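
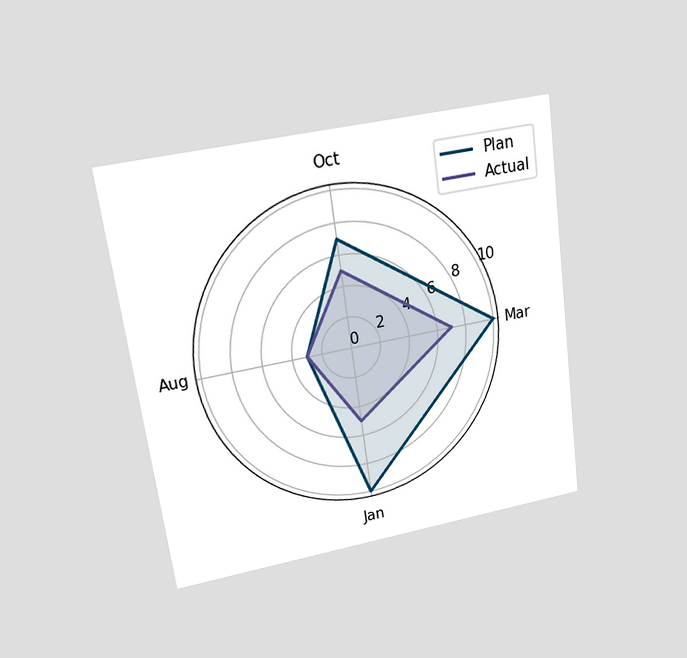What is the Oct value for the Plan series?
The chart is tilted about 8° counter-clockwise and viewed at a slight angle. On the Oct axis, Plan reaches 7.

7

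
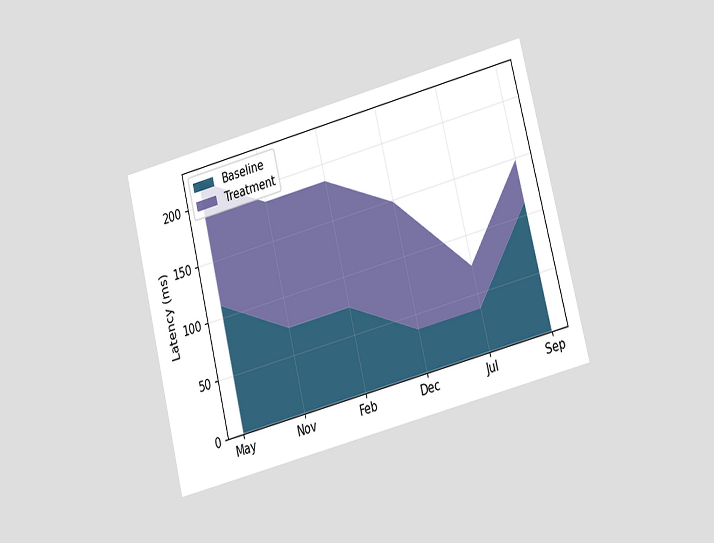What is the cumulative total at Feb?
185ms

The chart is tilted about 14° counter-clockwise and viewed at a slight angle. The stacked total at Feb reaches 185ms.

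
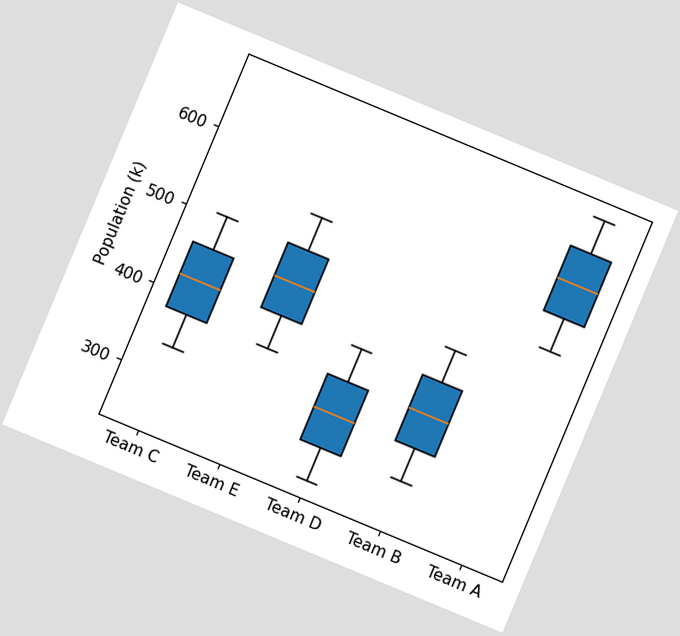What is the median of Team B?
378k

The chart is tilted about 23° clockwise. The median line in the Team B box sits at 378k.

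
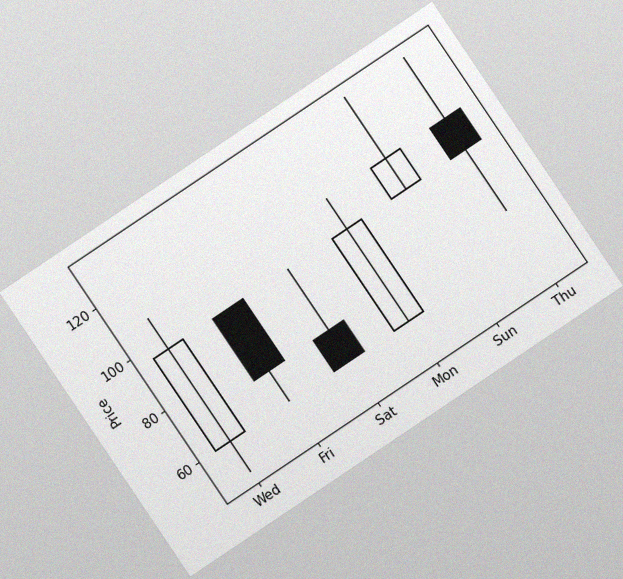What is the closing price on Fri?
The chart is tilted about 34° counter-clockwise, with some photo noise. The Fri candle closes at 72.

72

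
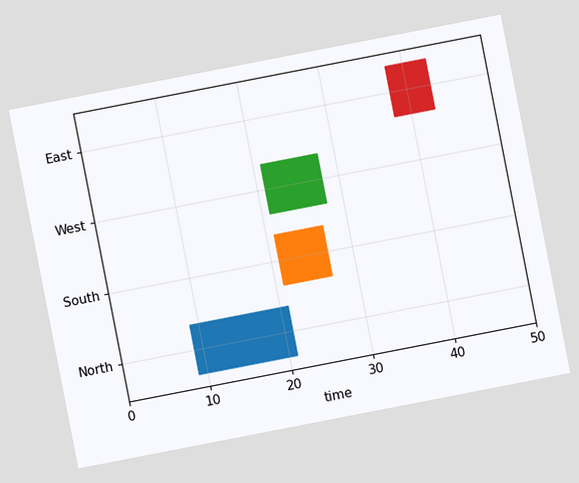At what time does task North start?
The chart is tilted about 11° counter-clockwise. The North bar begins at t=9.

9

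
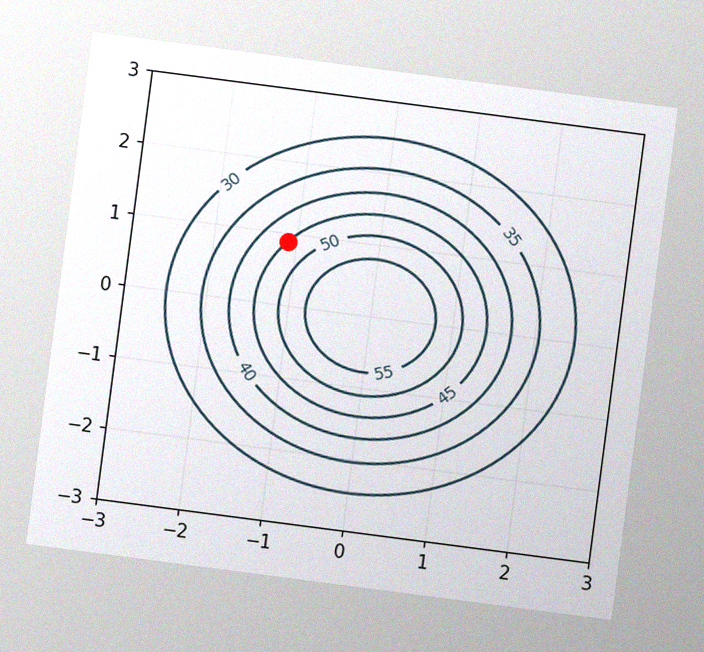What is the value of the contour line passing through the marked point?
45

The chart is tilted about 7° clockwise, with some photo noise. The marked point sits on the contour labelled 45.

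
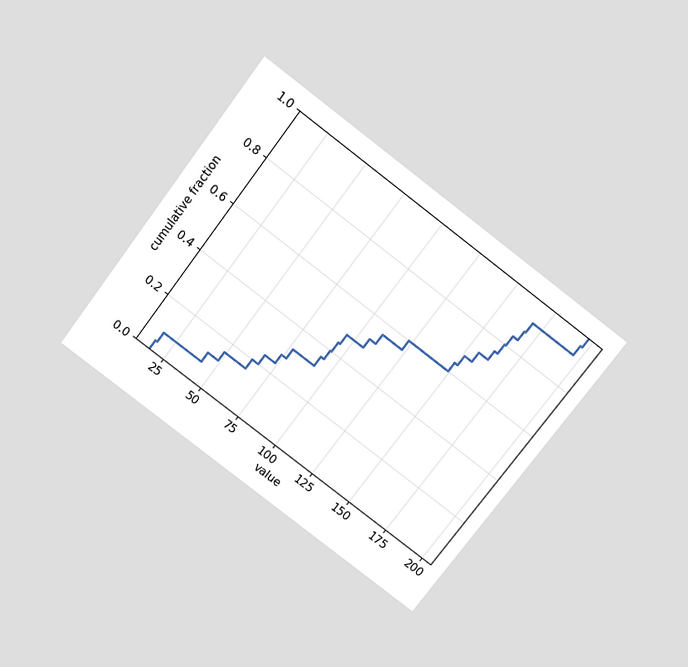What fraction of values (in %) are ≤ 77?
32%

The chart is tilted about 37° clockwise and viewed slightly from above. At x=77 the ECDF step is at 32%.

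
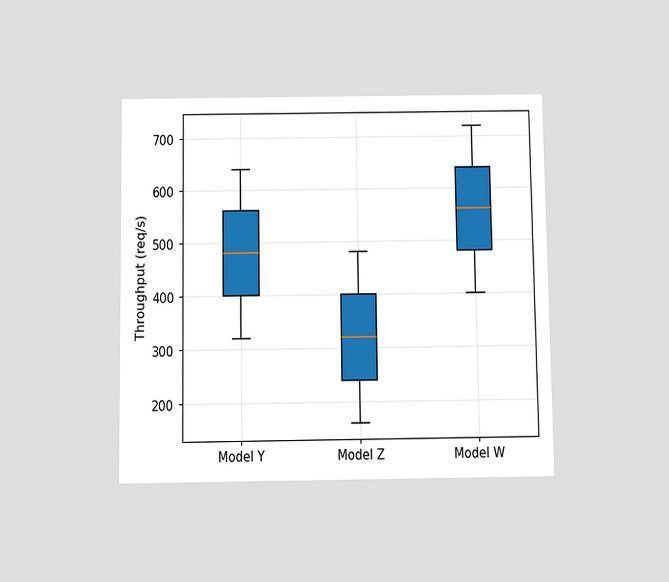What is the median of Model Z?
The chart is viewed slightly from below. The median line in the Model Z box sits at 320req/s.

320req/s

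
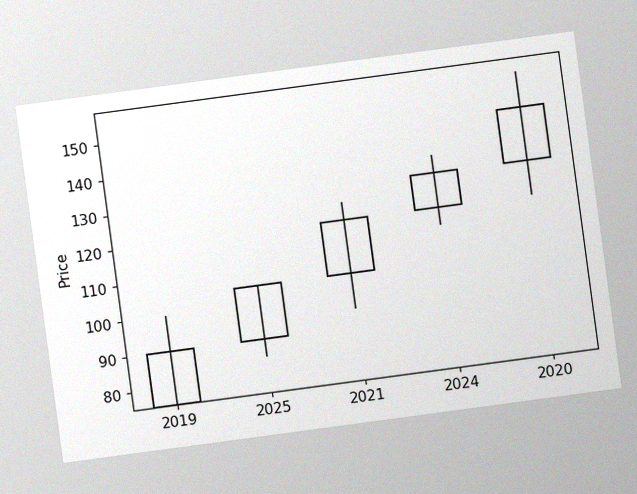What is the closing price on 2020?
145

The chart is tilted about 8° counter-clockwise, with some photo noise. The 2020 candle closes at 145.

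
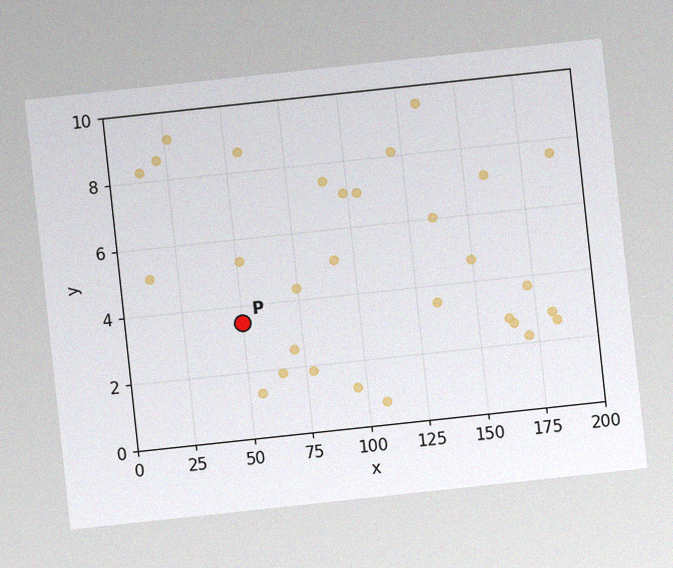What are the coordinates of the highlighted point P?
(50, 3.5)

The chart is tilted about 6° counter-clockwise, with some photo noise. Following the gridlines from P to each axis, P sits at (50, 3.5).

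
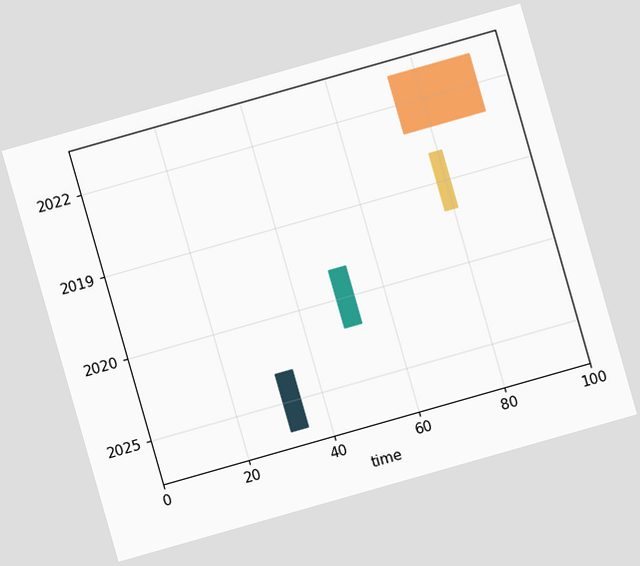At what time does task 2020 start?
The chart is tilted about 16° counter-clockwise. The 2020 bar begins at t=49.

49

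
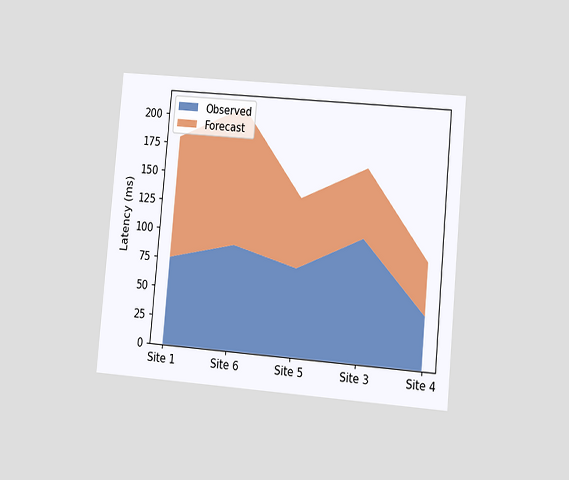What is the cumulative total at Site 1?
180ms

The chart is tilted about 5° clockwise and viewed at a slight angle. The stacked total at Site 1 reaches 180ms.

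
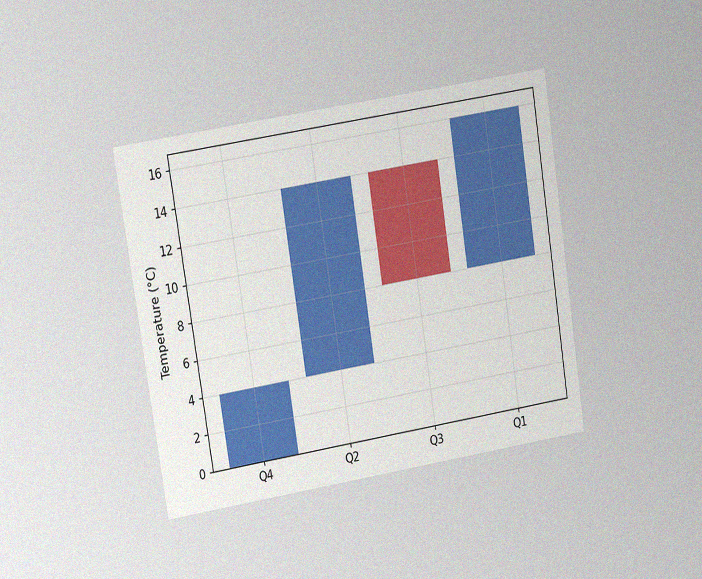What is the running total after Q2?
14°C

The chart is tilted about 9° counter-clockwise and viewed at a slight angle, with some photo noise. After Q2 the running total reaches 14°C.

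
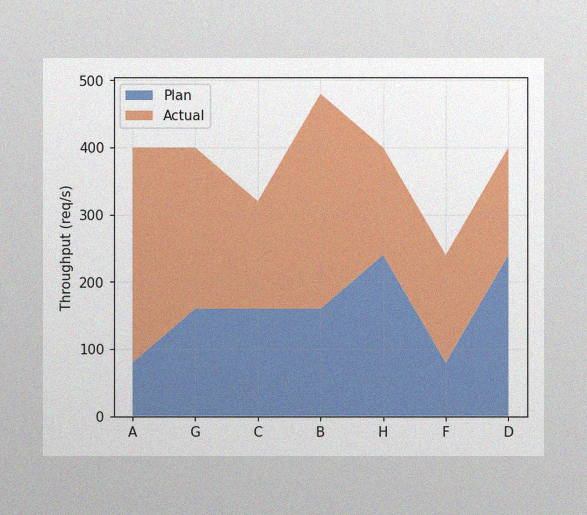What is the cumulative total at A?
400req/s

The image has some photo noise and uneven lighting. The stacked total at A reaches 400req/s.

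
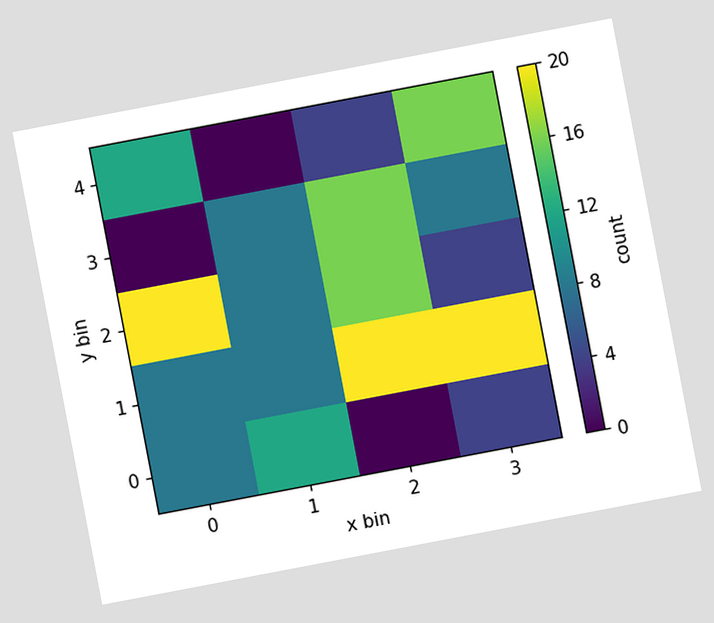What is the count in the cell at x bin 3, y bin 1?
The chart is tilted about 11° counter-clockwise. Matching the cell (3, 1) against the colorbar gives 20.

20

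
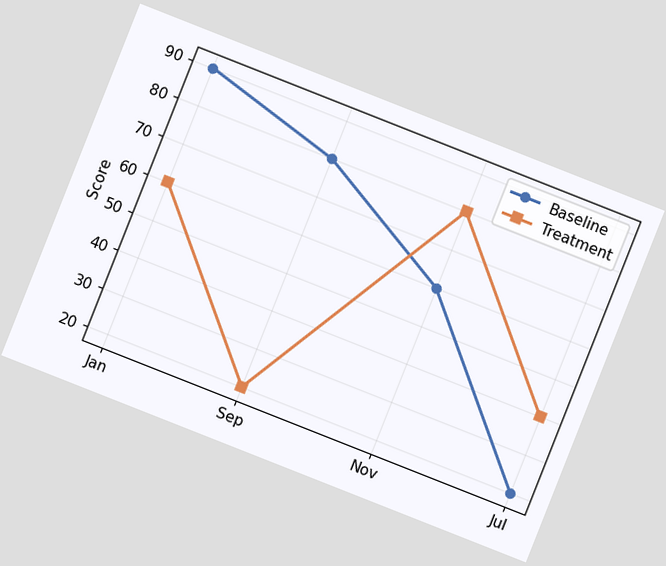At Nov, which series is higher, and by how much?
The chart is tilted about 22° clockwise. At Nov, Treatment sits above the other line by 20.

Treatment, by 20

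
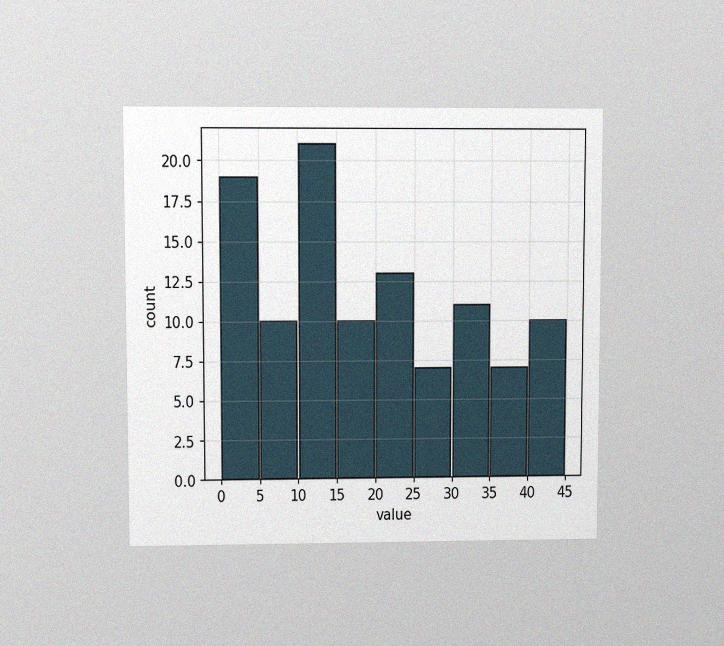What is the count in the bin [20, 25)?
13

The chart is viewed at a slight angle, with some photo noise. The [20, 25) bin has height 13.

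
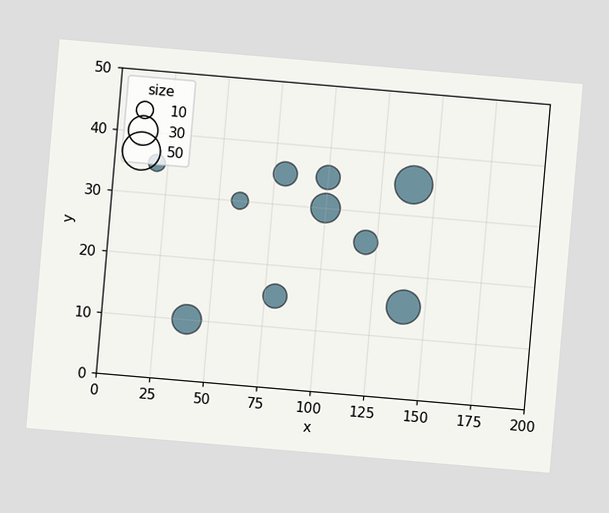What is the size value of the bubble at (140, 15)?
The chart is tilted about 5° clockwise. Matching the bubble at (140, 15) against the size legend gives 40.

40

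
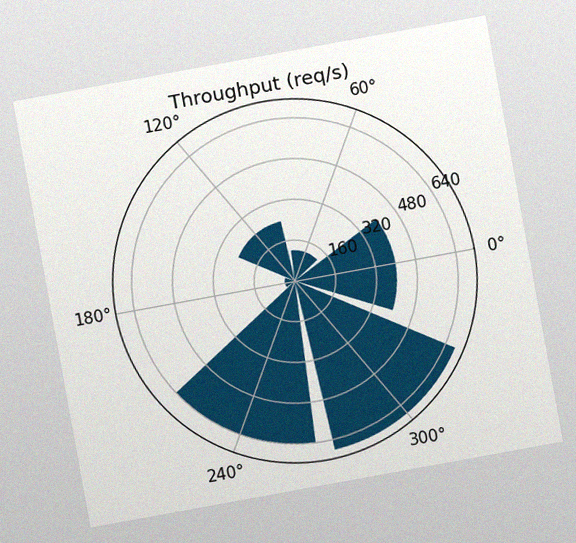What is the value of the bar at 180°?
The chart is tilted about 10° counter-clockwise, with some photo noise. The bar at 180° reaches 40req/s on the radial axis.

40req/s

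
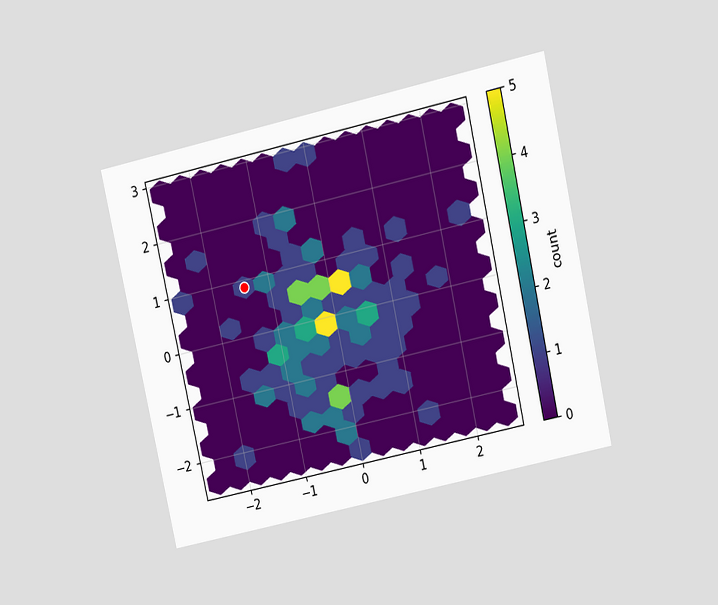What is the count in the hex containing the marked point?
1

The chart is tilted about 12° counter-clockwise and viewed at a slight angle. The marked hex reads 1 on the colorbar.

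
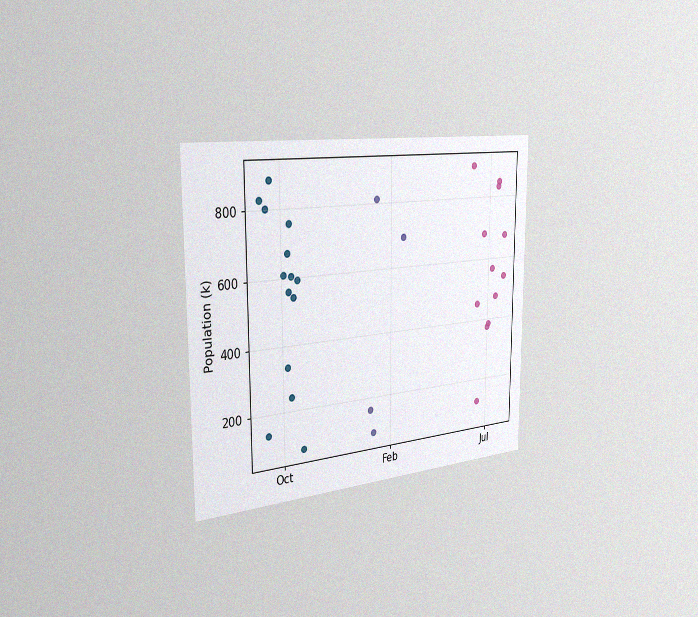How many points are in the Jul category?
12

The chart is viewed slightly from the left, with some photo noise. Counting the markers in the Jul column gives 12.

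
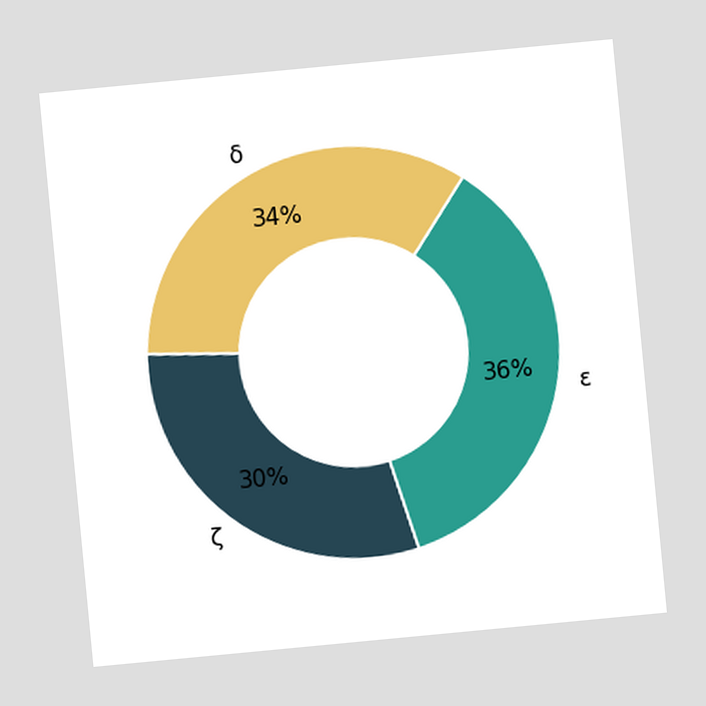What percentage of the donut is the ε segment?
36%

The chart is tilted about 5° counter-clockwise. The ε segment takes up 36% of the ring.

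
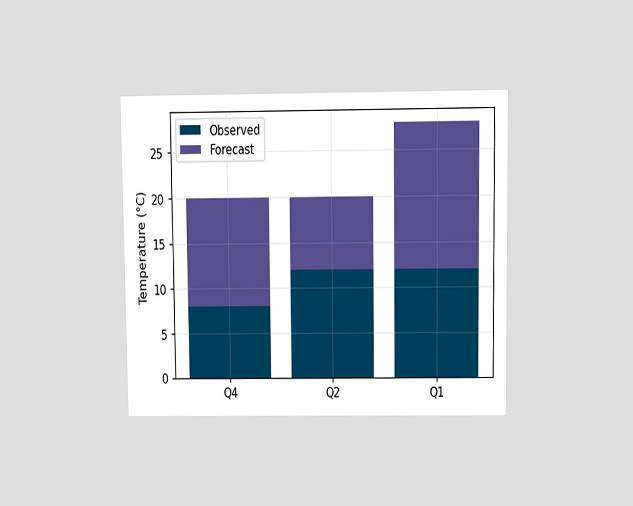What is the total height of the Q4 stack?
20°C

The chart is viewed slightly from above. The Q4 stack's top reaches 20°C on the y-axis.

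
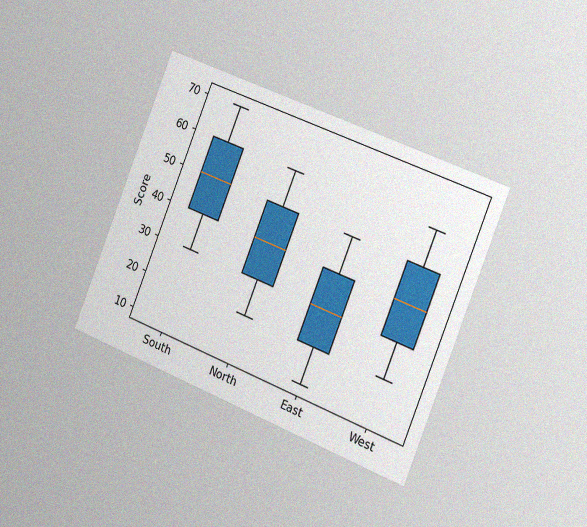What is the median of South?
50

The chart is tilted about 22° clockwise and viewed slightly from the right, with some photo noise. The median line in the South box sits at 50.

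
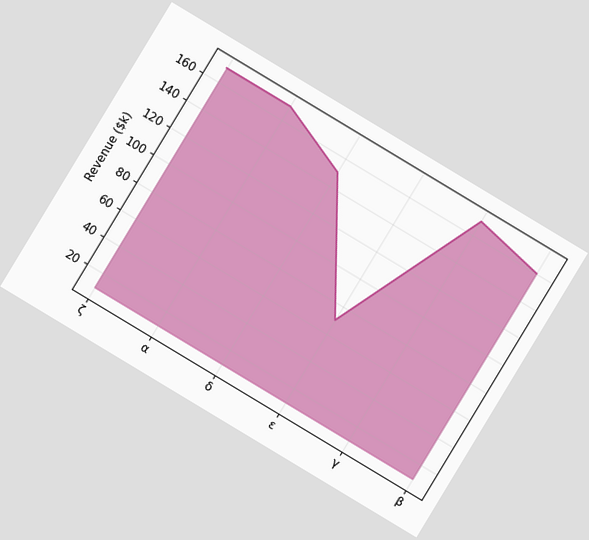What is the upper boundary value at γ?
$170k

The chart is tilted about 31° clockwise. At γ the upper boundary is at $170k.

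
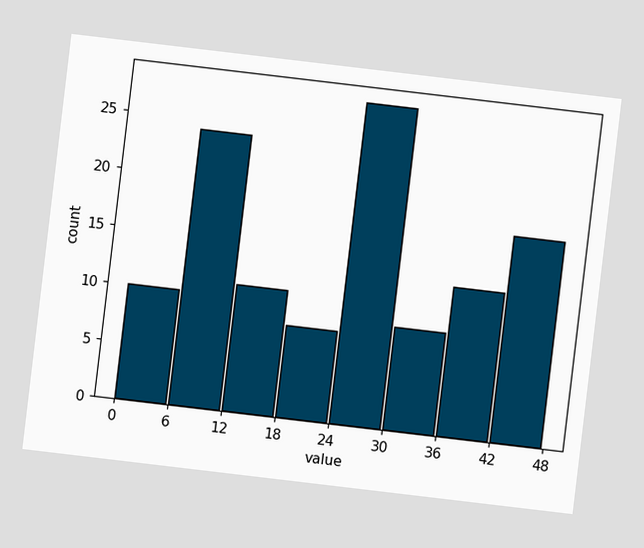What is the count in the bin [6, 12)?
24

The chart is tilted about 7° clockwise. The [6, 12) bin has height 24.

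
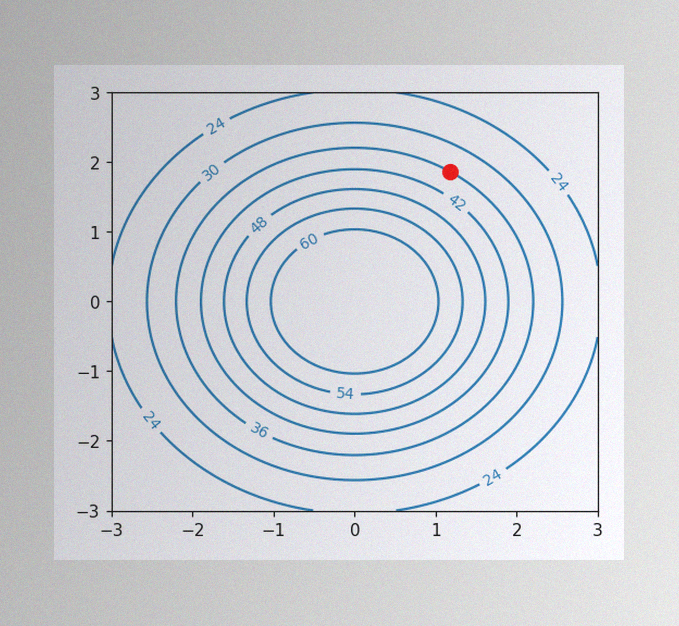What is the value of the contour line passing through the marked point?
36

The image has some photo noise and uneven lighting. The marked point sits on the contour labelled 36.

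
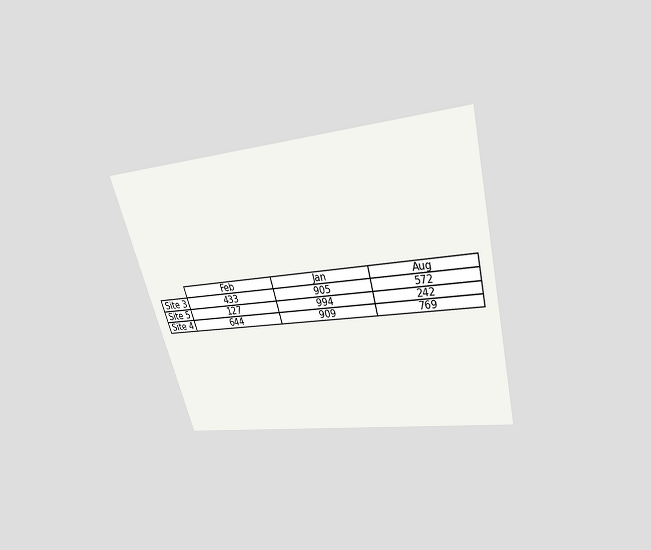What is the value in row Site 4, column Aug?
The chart is tilted about 15° counter-clockwise and viewed slightly from above. The (Site 4, Aug) cell reads 769.

769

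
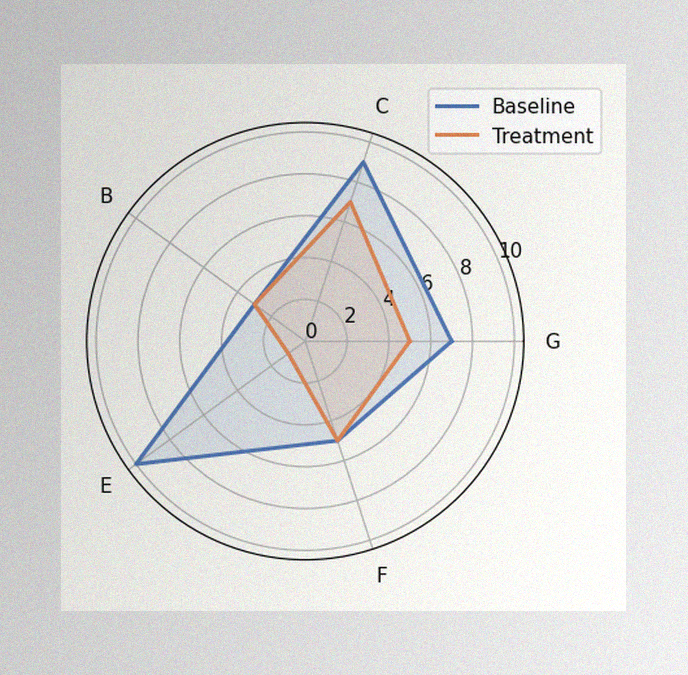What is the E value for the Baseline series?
10

The image has some photo noise and uneven lighting. On the E axis, Baseline reaches 10.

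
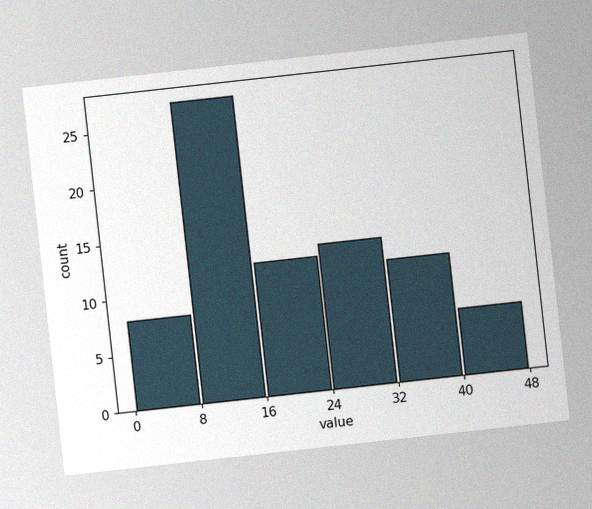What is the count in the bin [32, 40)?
11

The chart is tilted about 6° counter-clockwise, with some photo noise. The [32, 40) bin has height 11.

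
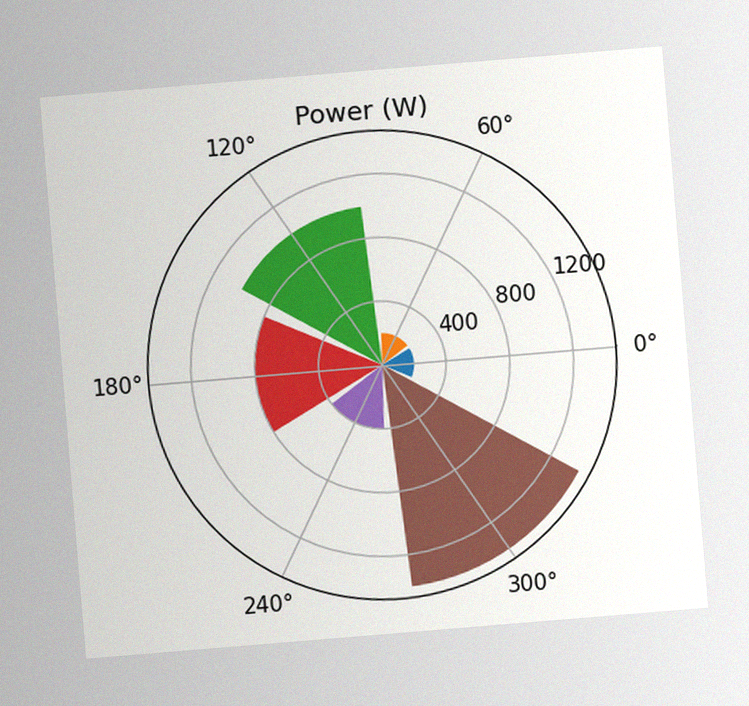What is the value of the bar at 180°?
800W

The chart is tilted about 5° counter-clockwise, with some photo noise. The bar at 180° reaches 800W on the radial axis.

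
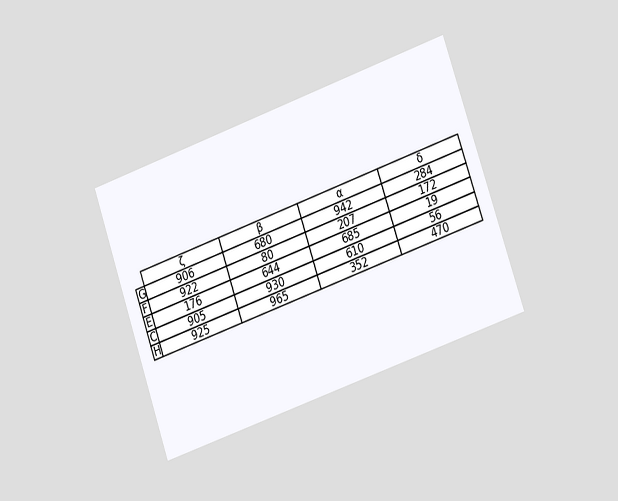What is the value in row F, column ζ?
The chart is tilted about 19° counter-clockwise and viewed at a slight angle. The (F, ζ) cell reads 922.

922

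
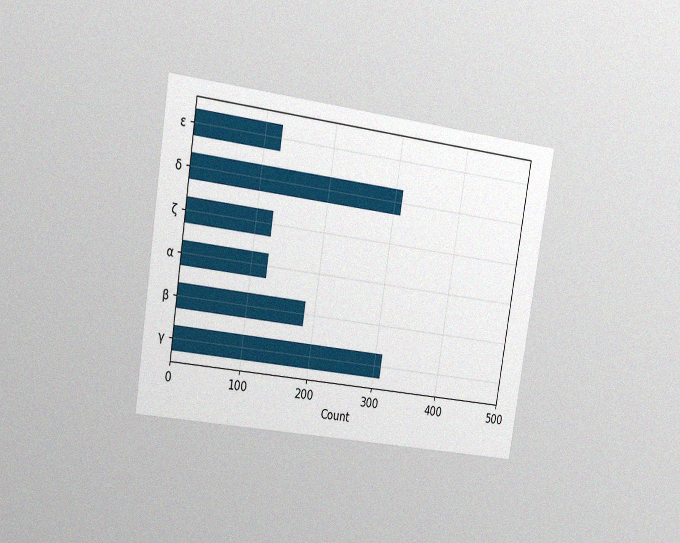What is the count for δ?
310

The chart is tilted about 9° clockwise and viewed slightly from the left, with some photo noise. Reading along the chart's x-axis, the δ bar reaches 310.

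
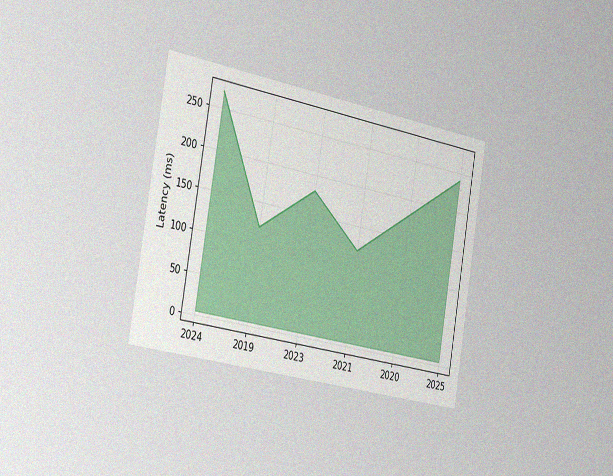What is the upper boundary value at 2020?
180ms

The chart is tilted about 10° clockwise and viewed slightly from the left, with some photo noise. At 2020 the upper boundary is at 180ms.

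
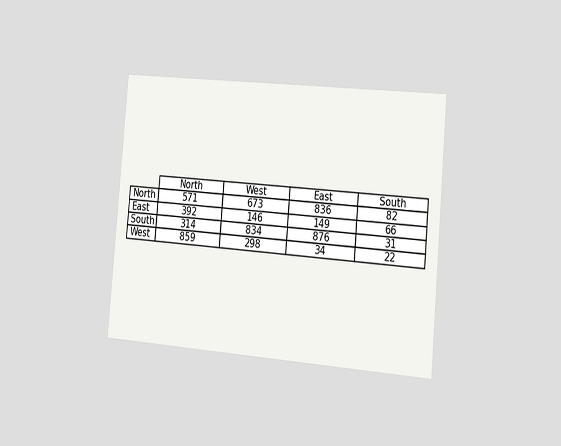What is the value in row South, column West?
The chart is tilted about 5° clockwise and viewed slightly from the right. The (South, West) cell reads 834.

834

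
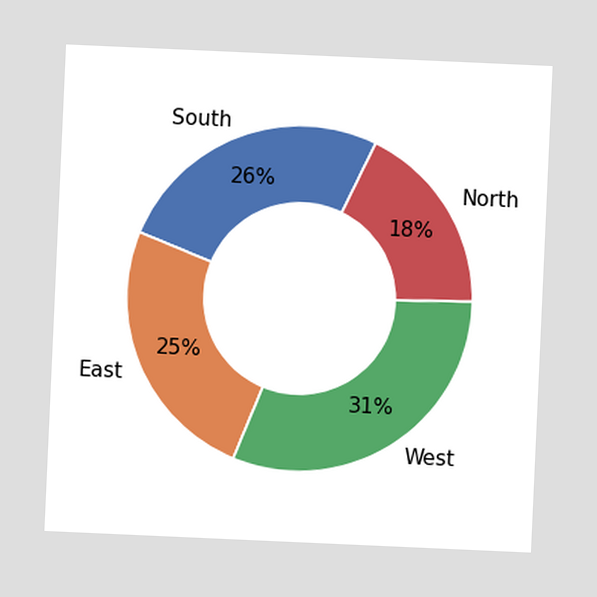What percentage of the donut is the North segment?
The chart is tilted about 3° clockwise. The North segment takes up 18% of the ring.

18%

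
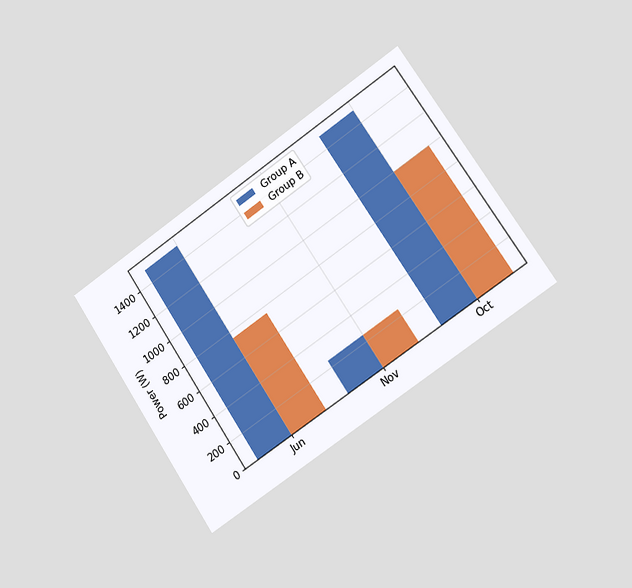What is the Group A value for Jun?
1500W

The chart is tilted about 34° counter-clockwise and viewed slightly from the right. The Group A bar at Jun reaches 1500W on the y-axis.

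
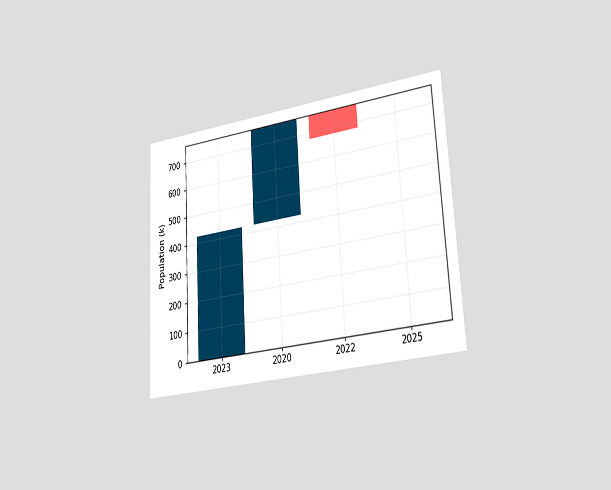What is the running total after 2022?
The chart is tilted about 3° counter-clockwise and viewed slightly from the right. After 2022 the running total reaches 680k.

680k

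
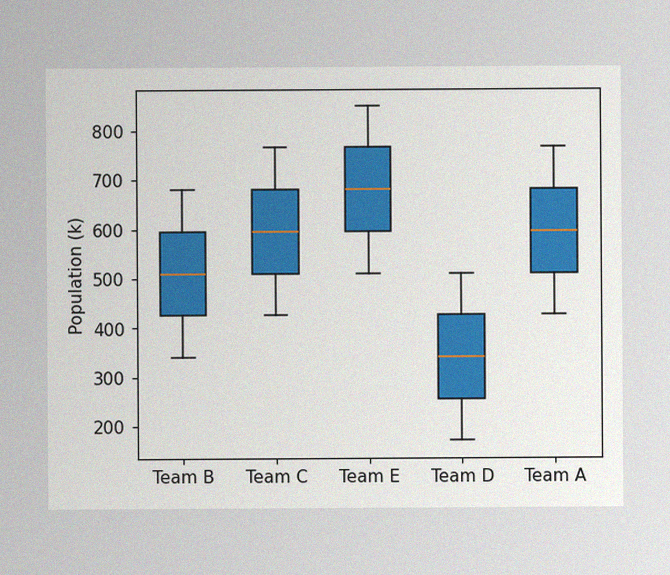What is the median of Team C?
The image has some photo noise and uneven lighting. The median line in the Team C box sits at 595k.

595k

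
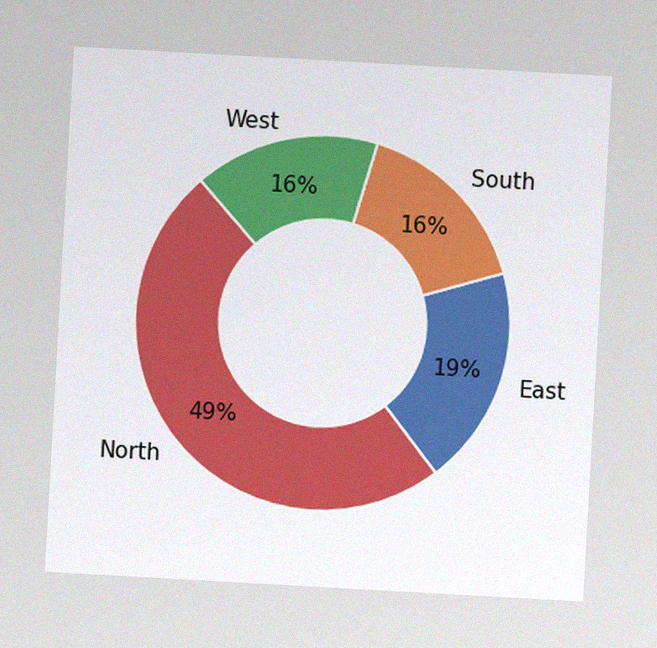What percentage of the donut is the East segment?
The chart is tilted about 3° clockwise, with some photo noise. The East segment takes up 19% of the ring.

19%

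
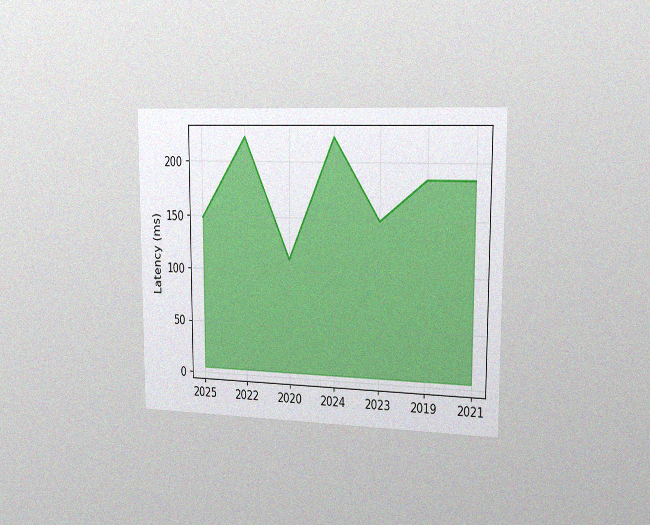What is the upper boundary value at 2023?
The chart is viewed slightly from the right, with some photo noise. At 2023 the upper boundary is at 148ms.

148ms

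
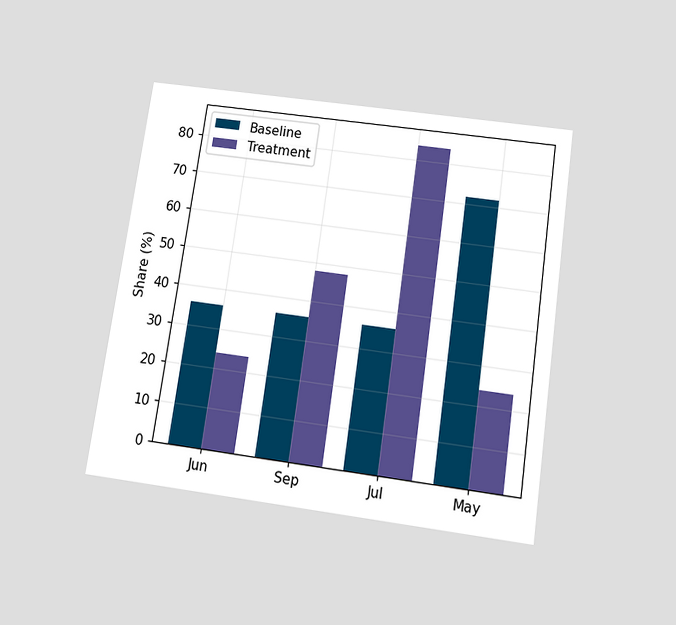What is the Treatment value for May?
24%

The chart is tilted about 8° clockwise and viewed slightly from below. The Treatment bar at May reaches 24% on the y-axis.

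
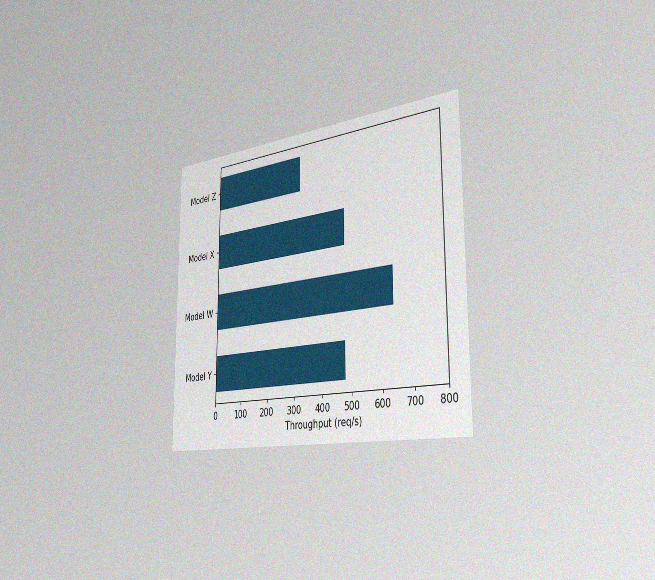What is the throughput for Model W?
The chart is viewed slightly from the right, with some photo noise. Reading along the chart's x-axis, the Model W bar reaches 640req/s.

640req/s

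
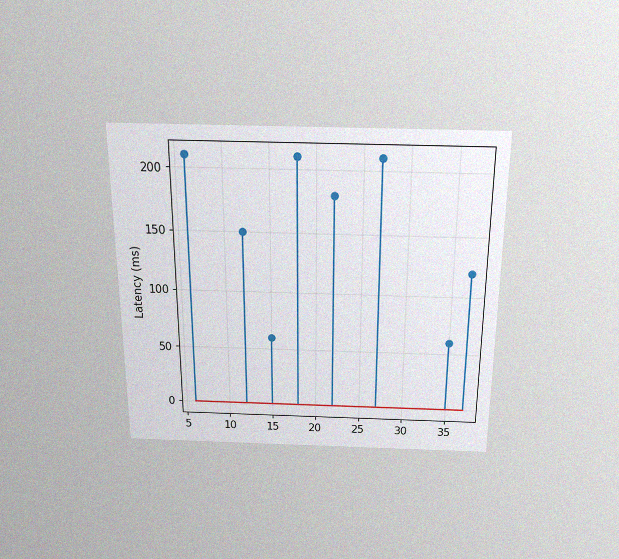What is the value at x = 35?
The chart is viewed slightly from above, with some photo noise. The stem at x=35 reaches 60ms.

60ms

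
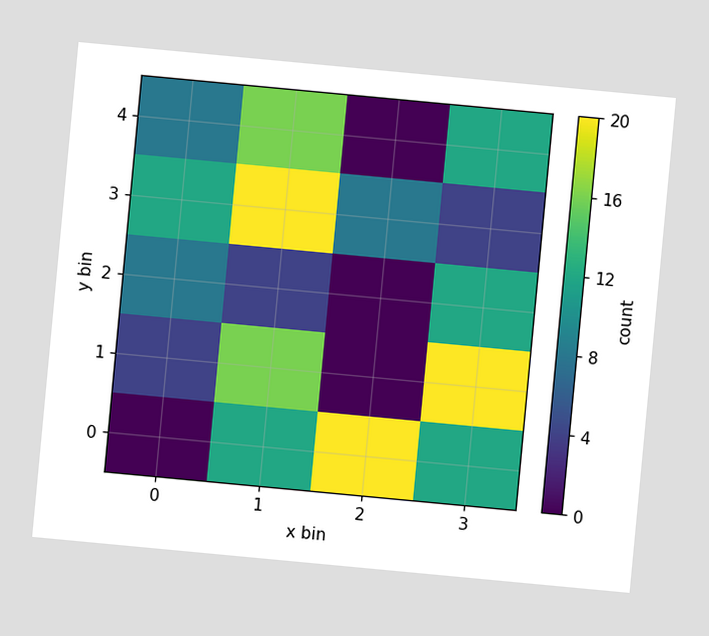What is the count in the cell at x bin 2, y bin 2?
0

The chart is tilted about 5° clockwise. Matching the cell (2, 2) against the colorbar gives 0.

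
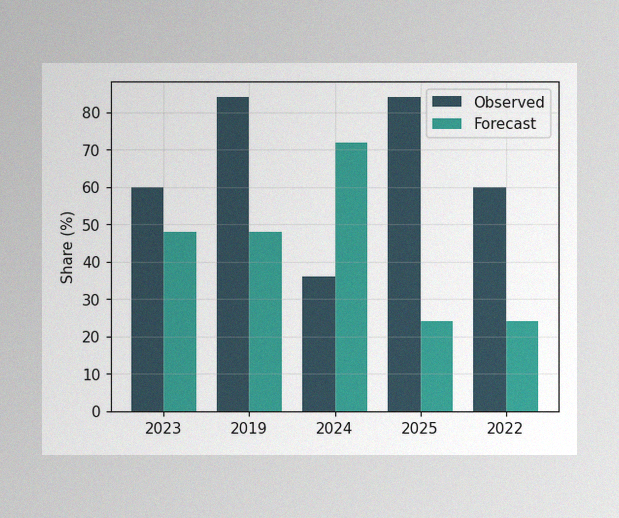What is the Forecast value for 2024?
The image has some photo noise and uneven lighting. The Forecast bar at 2024 reaches 72% on the y-axis.

72%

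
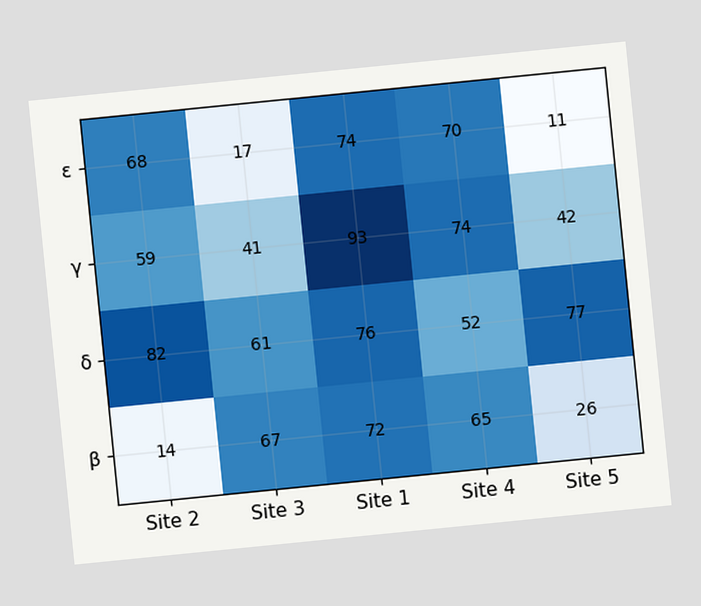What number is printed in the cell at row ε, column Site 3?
17

The chart is tilted about 6° counter-clockwise. The (ε, Site 3) cell reads 17.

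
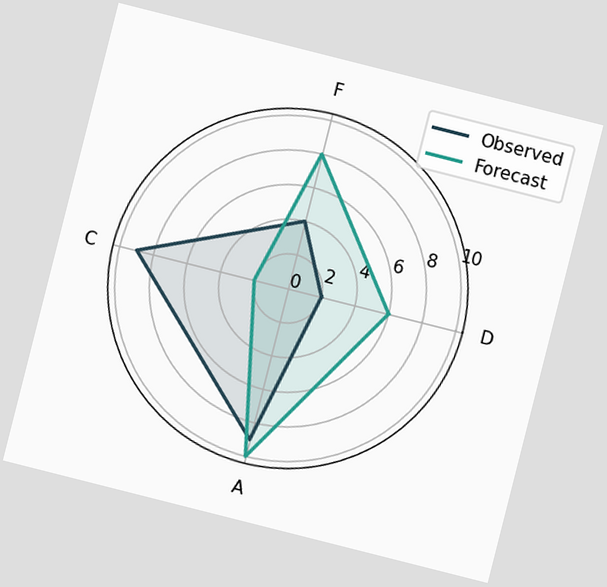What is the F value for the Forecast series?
8

The chart is tilted about 14° clockwise. On the F axis, Forecast reaches 8.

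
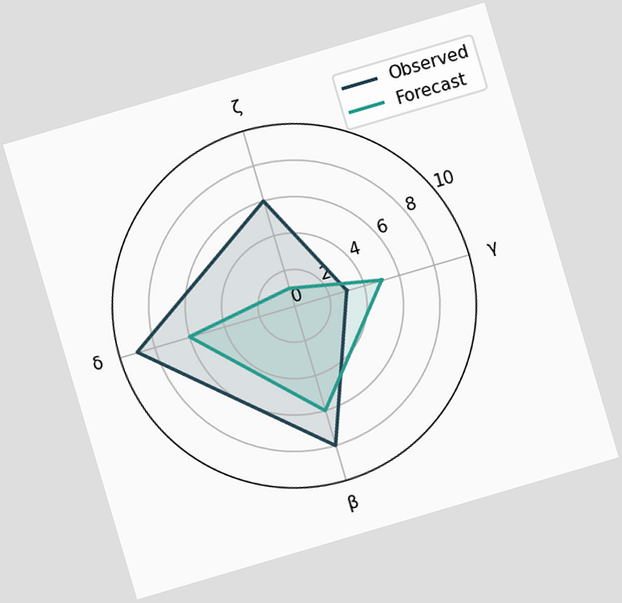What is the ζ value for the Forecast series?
The chart is tilted about 16° counter-clockwise. On the ζ axis, Forecast reaches 1.

1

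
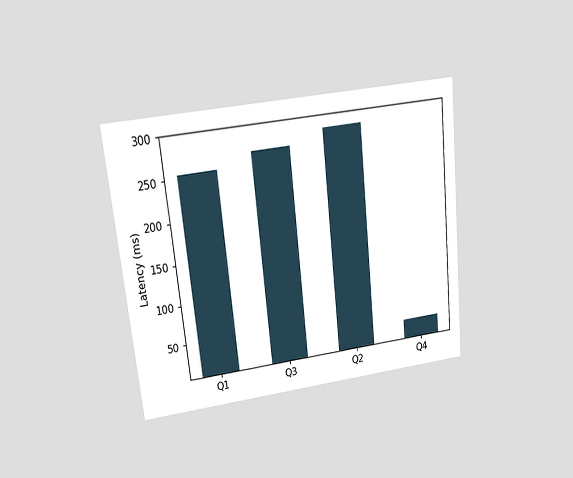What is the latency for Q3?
270ms

The chart is tilted about 6° counter-clockwise and viewed at a slight angle. Reading along the chart's y-axis, the Q3 bar reaches 270ms.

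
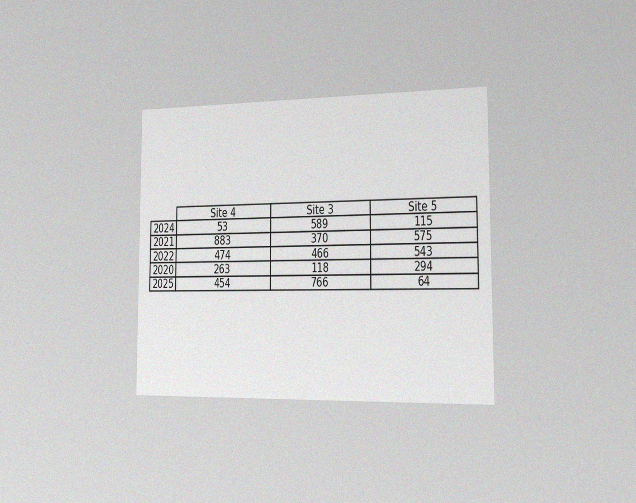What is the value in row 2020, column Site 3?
118

The chart is viewed slightly from the right, with some photo noise. The (2020, Site 3) cell reads 118.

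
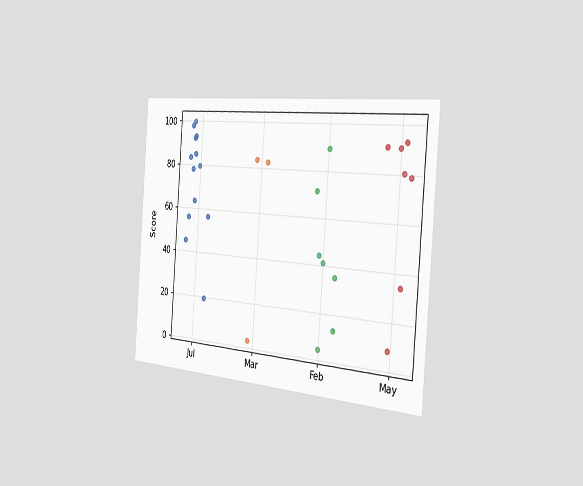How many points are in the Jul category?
The chart is tilted about 4° clockwise and viewed slightly from the right. Counting the markers in the Jul column gives 13.

13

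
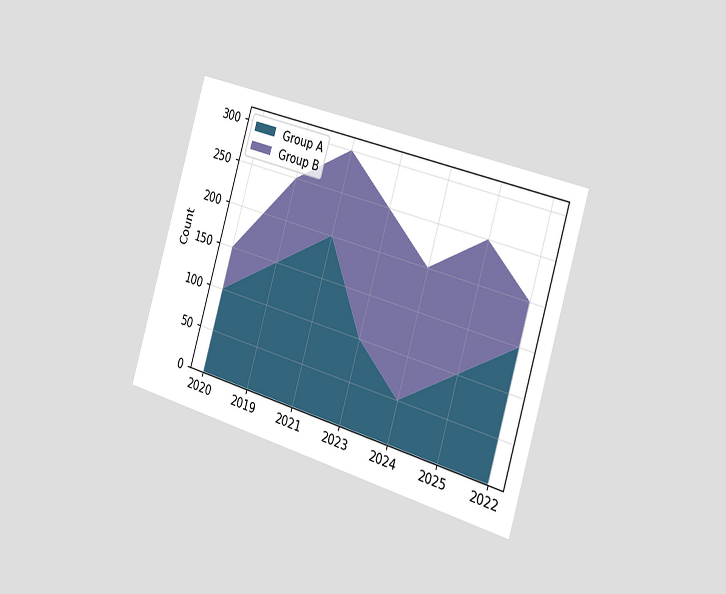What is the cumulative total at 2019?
The chart is tilted about 17° clockwise and viewed slightly from the right. The stacked total at 2019 reaches 250.

250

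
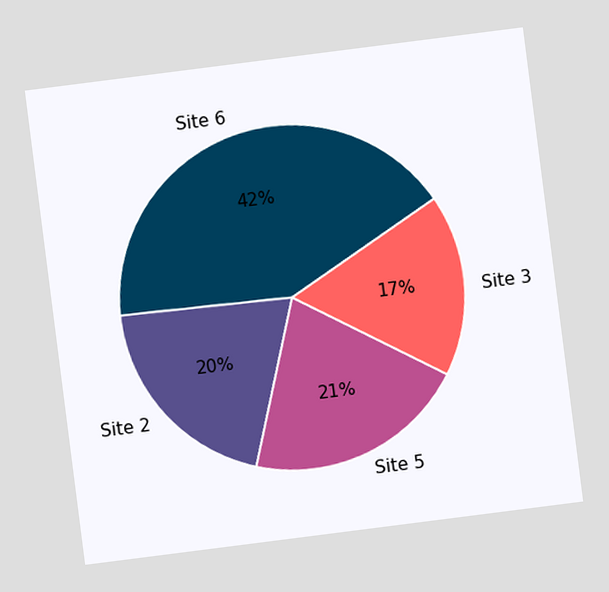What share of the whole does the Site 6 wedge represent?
The chart is tilted about 7° counter-clockwise. The Site 6 slice takes up 42% of the pie.

42%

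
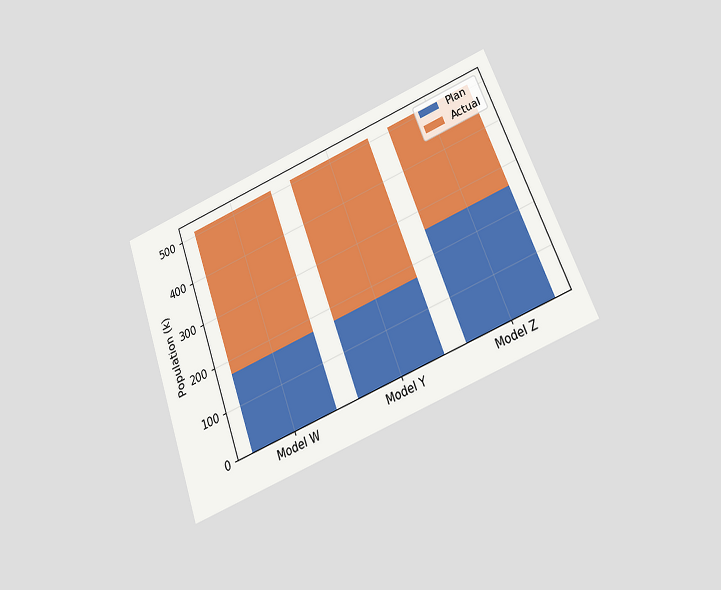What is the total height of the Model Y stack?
The chart is tilted about 21° counter-clockwise and viewed slightly from below. The Model Y stack's top reaches 510k on the y-axis.

510k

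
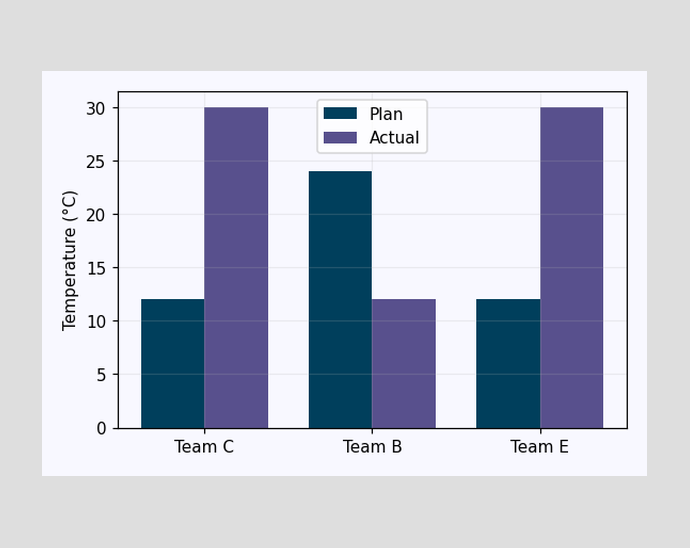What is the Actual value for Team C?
The Actual bar at Team C reaches 30°C on the y-axis.

30°C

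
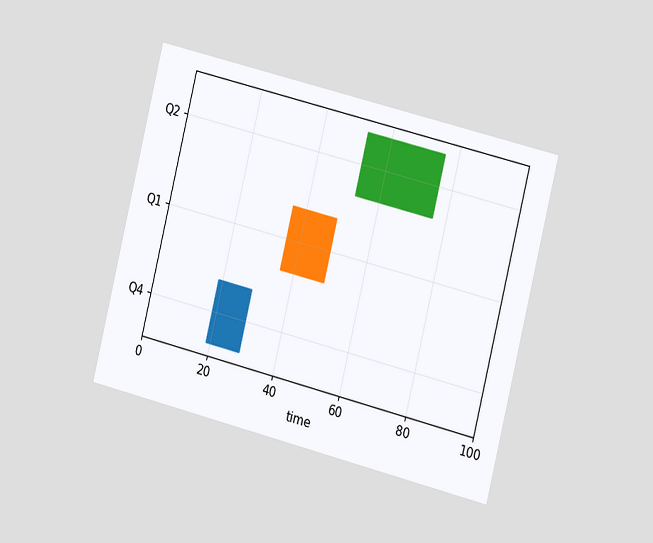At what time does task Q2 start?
The chart is tilted about 14° clockwise and viewed slightly from the right. The Q2 bar begins at t=53.

53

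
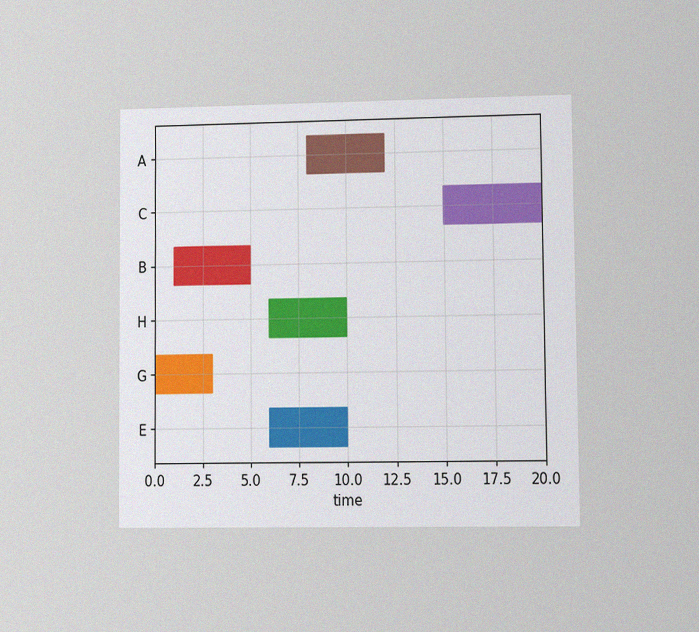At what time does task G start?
The chart is viewed at a slight angle, with some photo noise. The G bar begins at t=0.

0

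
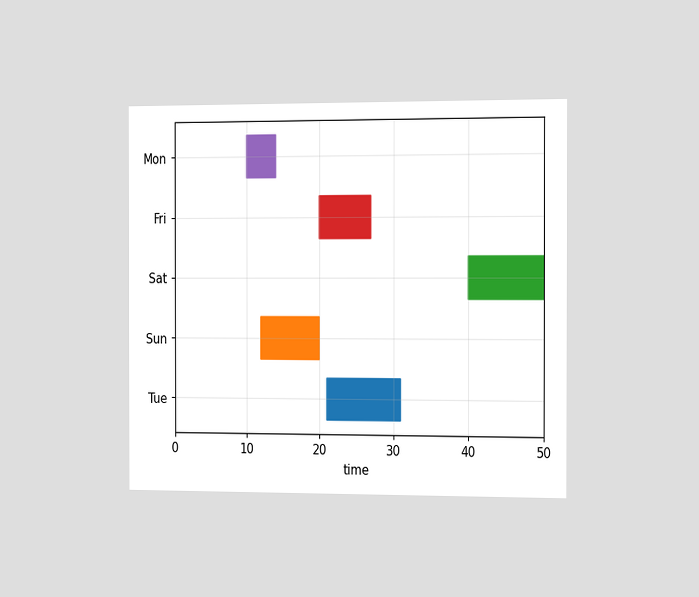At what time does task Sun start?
12

The chart is viewed slightly from the right. The Sun bar begins at t=12.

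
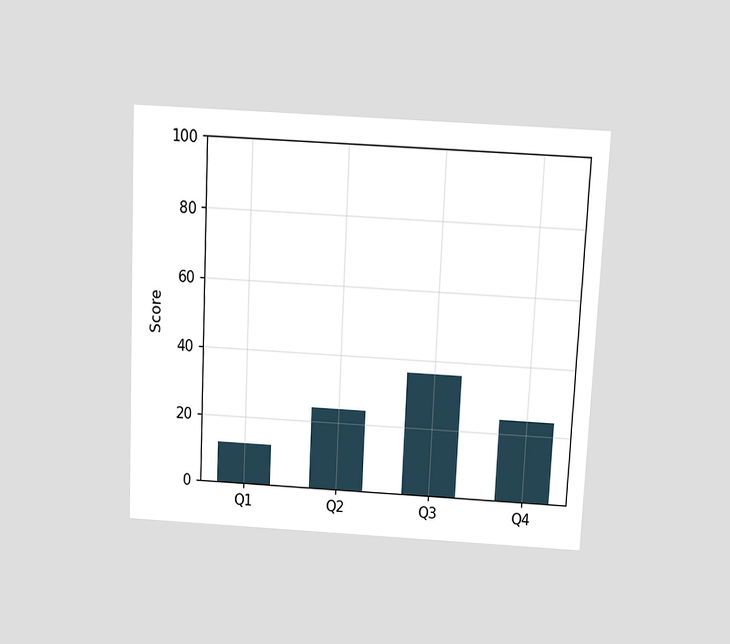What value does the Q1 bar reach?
The chart is tilted about 3° clockwise and viewed slightly from above. Reading along the chart's y-axis, the Q1 bar reaches 12.

12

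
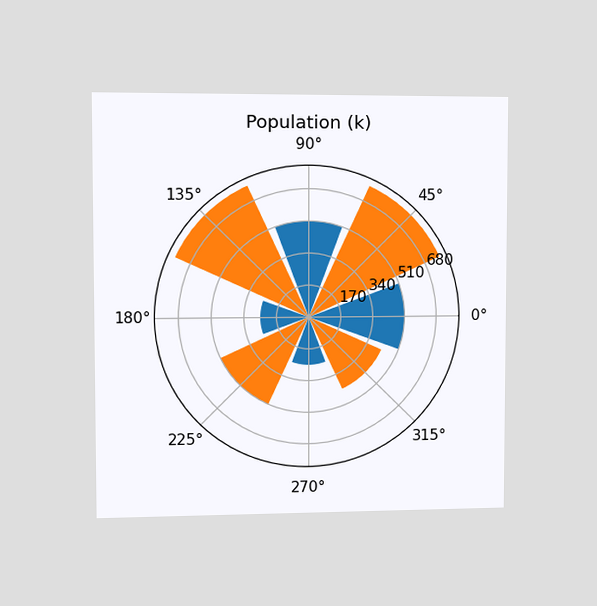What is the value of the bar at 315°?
425k

The chart is viewed slightly from the left. The bar at 315° reaches 425k on the radial axis.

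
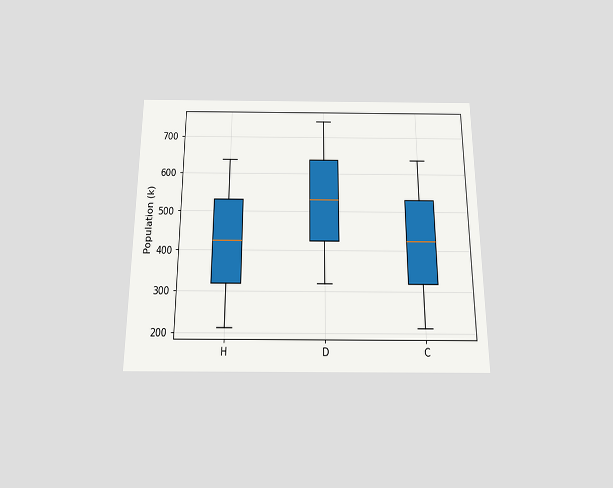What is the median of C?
The chart is viewed slightly from below. The median line in the C box sits at 424k.

424k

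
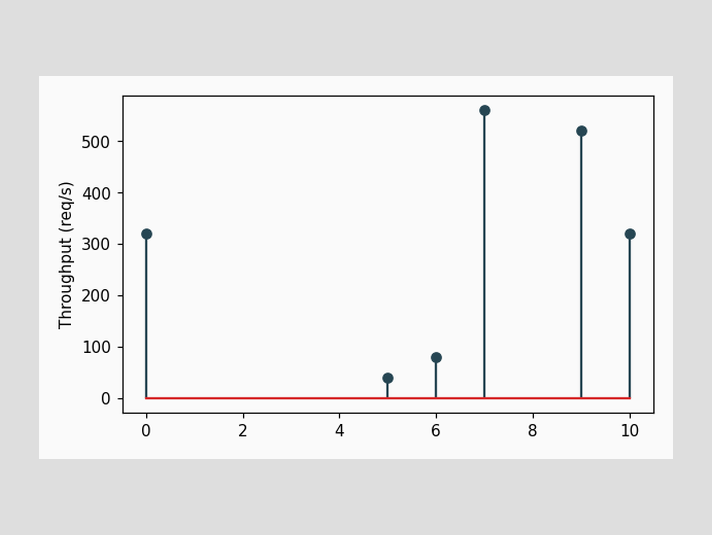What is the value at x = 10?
320req/s

The stem at x=10 reaches 320req/s.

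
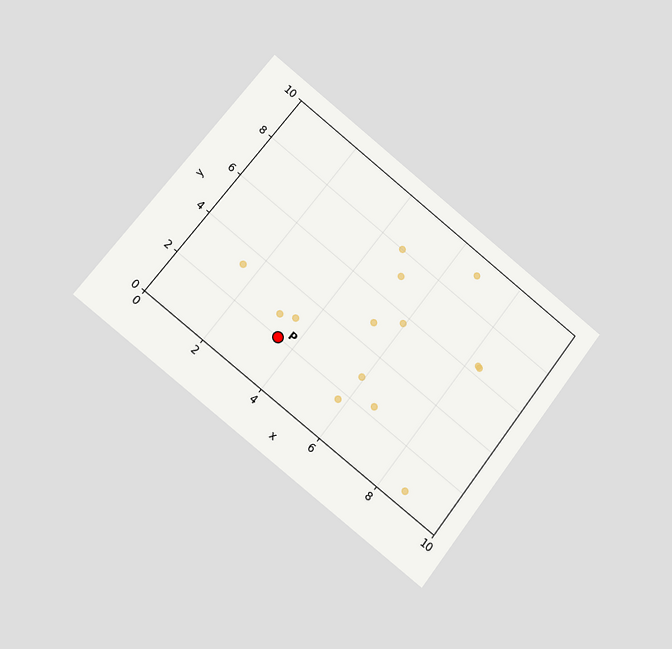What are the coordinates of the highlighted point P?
(3.5, 2)

The chart is tilted about 38° clockwise and viewed at a slight angle. Following the gridlines from P to each axis, P sits at (3.5, 2).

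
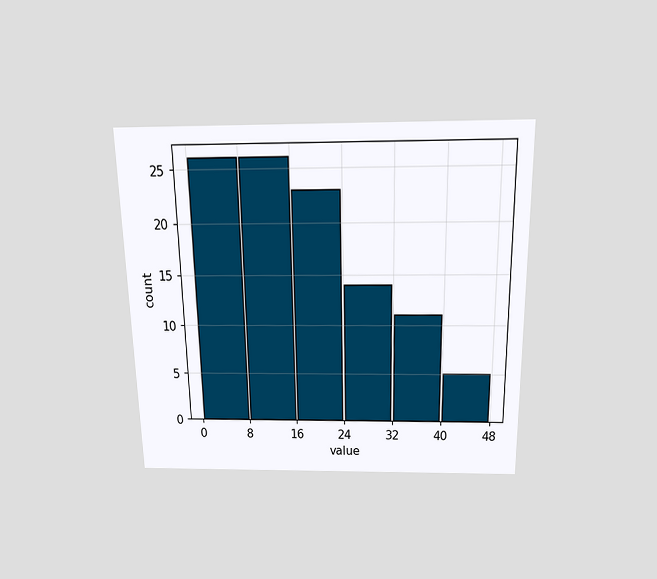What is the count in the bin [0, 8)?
The chart is viewed slightly from above. The [0, 8) bin has height 26.

26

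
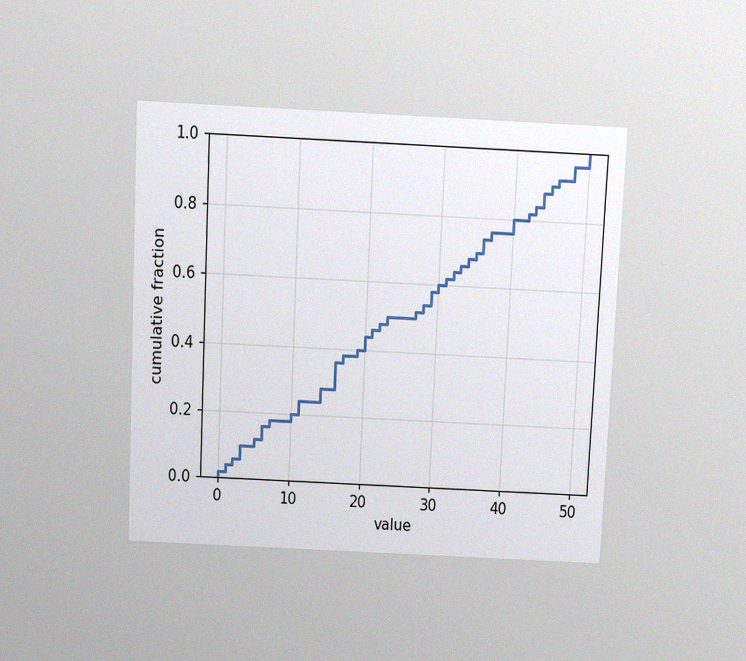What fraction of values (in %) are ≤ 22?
48%

The chart is tilted about 3° clockwise and viewed slightly from above, with some photo noise. At x=22 the ECDF step is at 48%.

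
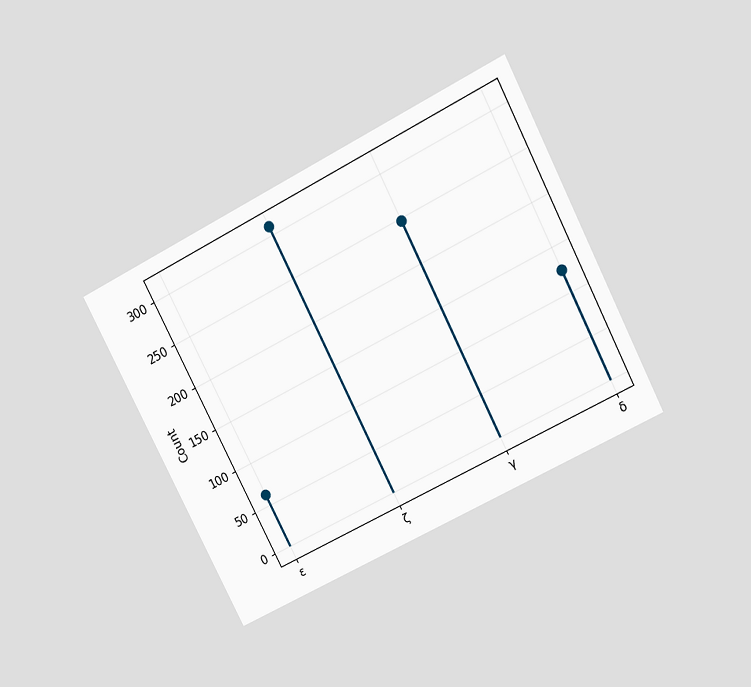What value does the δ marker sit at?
124

The chart is tilted about 27° counter-clockwise and viewed at a slight angle. The δ marker sits at 124.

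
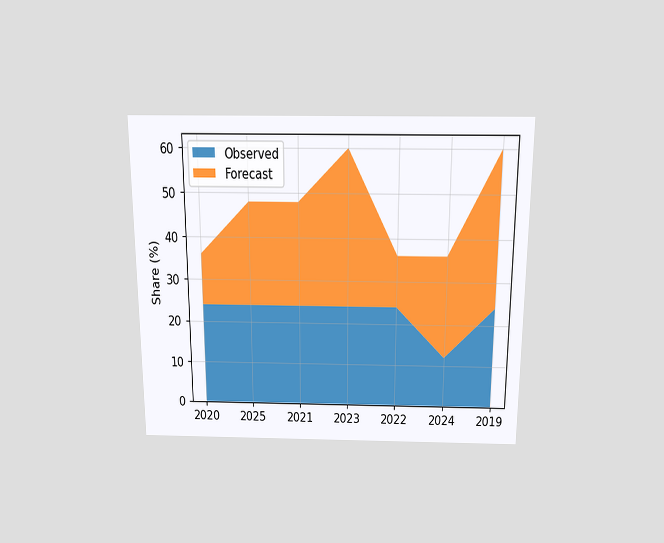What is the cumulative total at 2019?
60%

The chart is viewed slightly from above. The stacked total at 2019 reaches 60%.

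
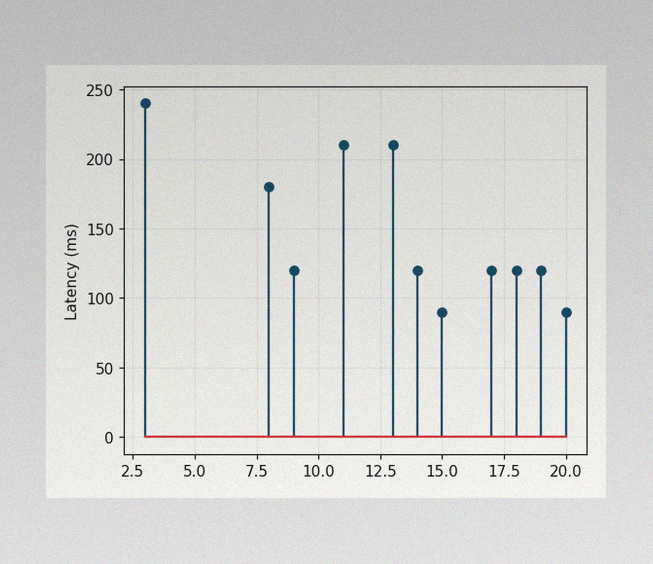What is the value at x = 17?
120ms

The image has some photo noise and uneven lighting. The stem at x=17 reaches 120ms.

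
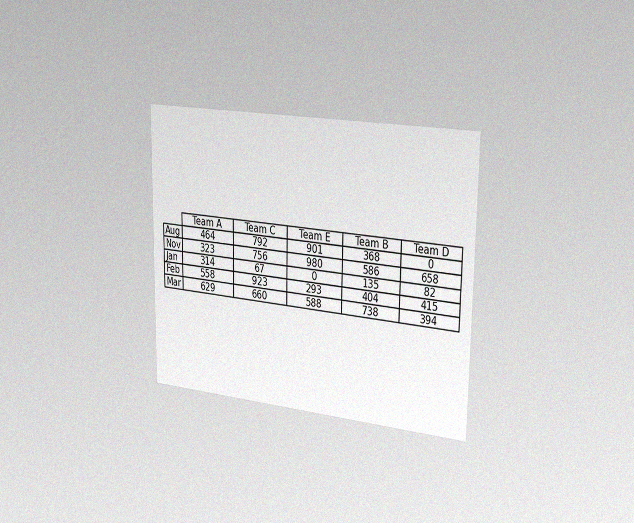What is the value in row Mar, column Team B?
The chart is viewed slightly from the right, with some photo noise. The (Mar, Team B) cell reads 738.

738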